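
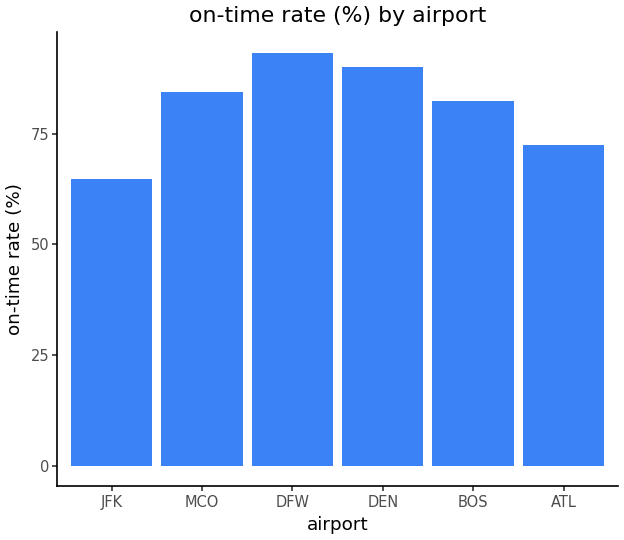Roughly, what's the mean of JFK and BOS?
(60 + 80) / 2 ≈ 70.

≈ 70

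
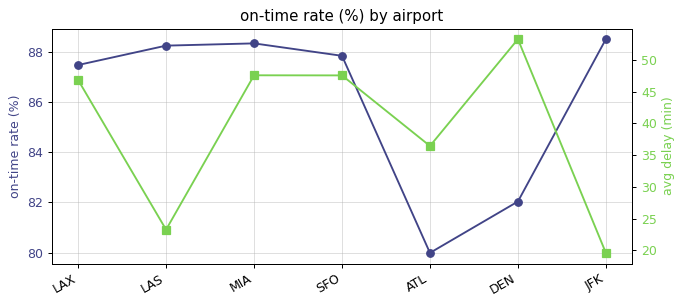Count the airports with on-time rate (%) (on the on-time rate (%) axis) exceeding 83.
5

Above 83: LAX, LAS, MIA, SFO, JFK.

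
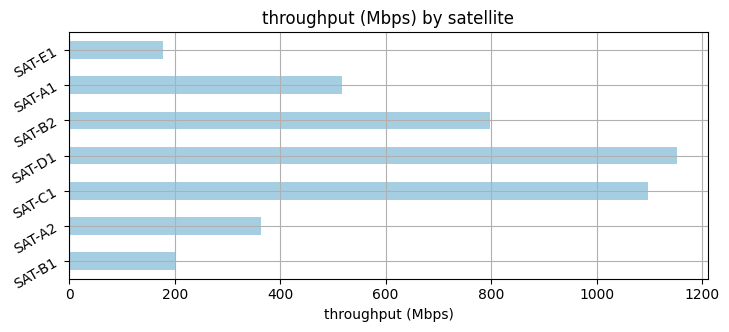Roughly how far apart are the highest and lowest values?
Max SAT-D1 ≈ 1200, min SAT-E1 ≈ 200; range ≈ 1000.

≈ 1000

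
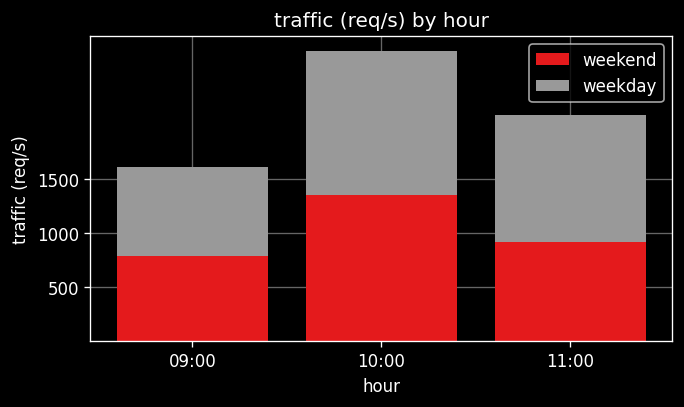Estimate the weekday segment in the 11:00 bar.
weekday top ≈ 2000, bottom ≈ 1000; segment ≈ 1000.

≈ 1000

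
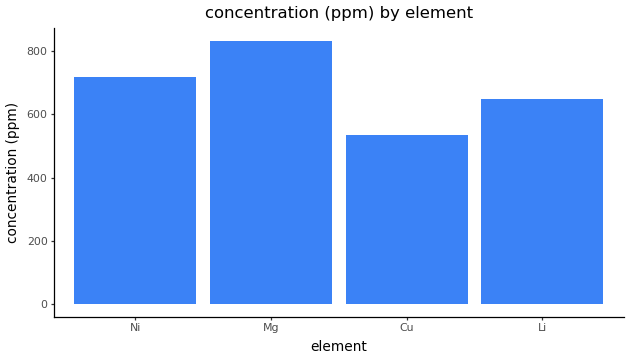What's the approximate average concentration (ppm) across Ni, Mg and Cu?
(700 + 800 + 500) / 3 ≈ 667.

≈ 667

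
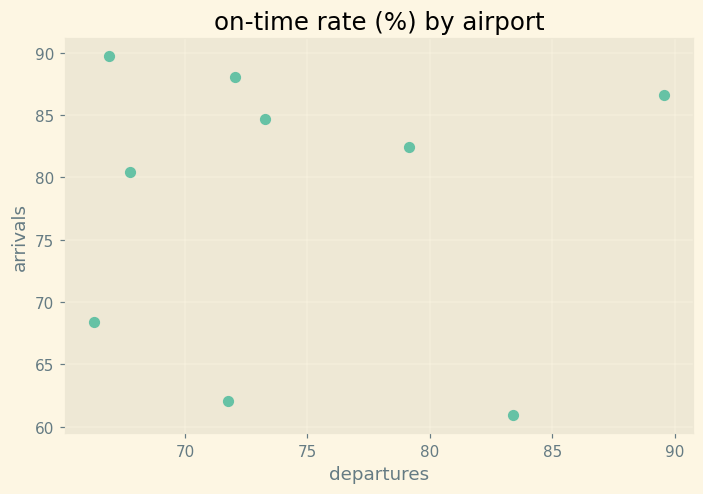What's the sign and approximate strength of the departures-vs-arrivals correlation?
Points are roughly uncorrelated; weak (|r| ≈ 0.0).

no clear correlation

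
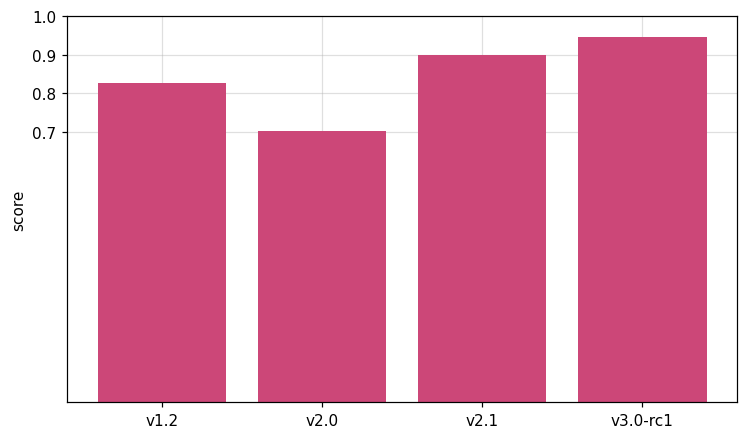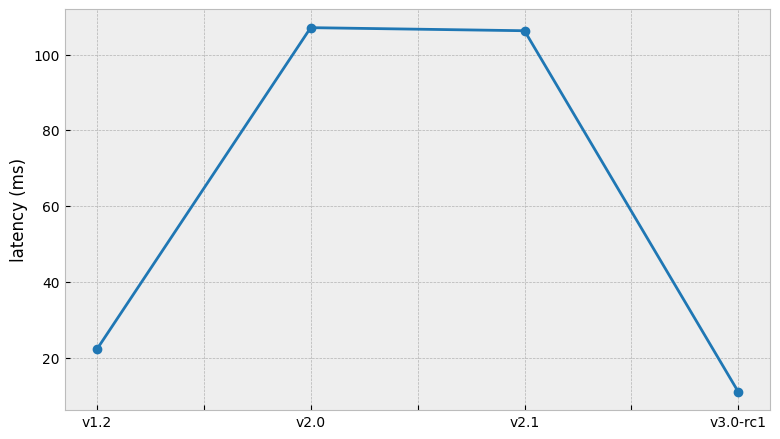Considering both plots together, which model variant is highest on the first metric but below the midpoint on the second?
Chart 2 median latency (ms) ≈ 60; below-median model variants: v1.2, v3.0-rc1. Among those, v3.0-rc1 has the highest score (≈ 0.9).

v3.0-rc1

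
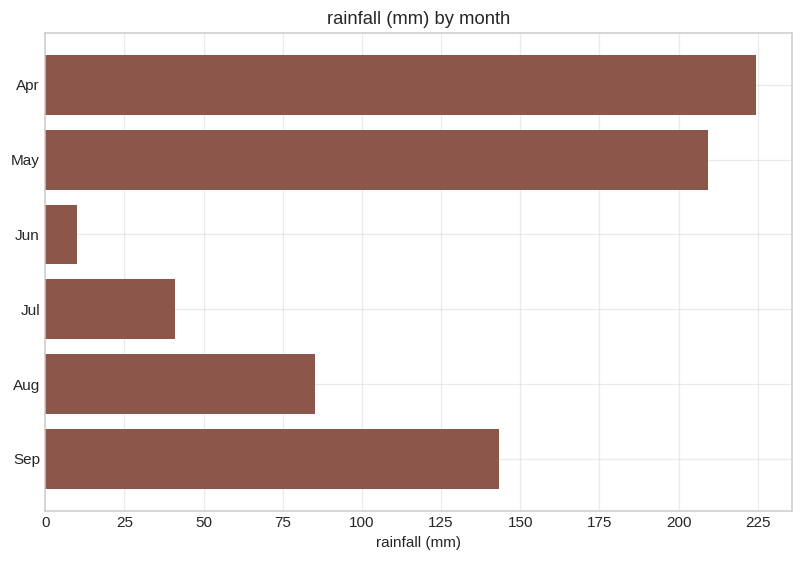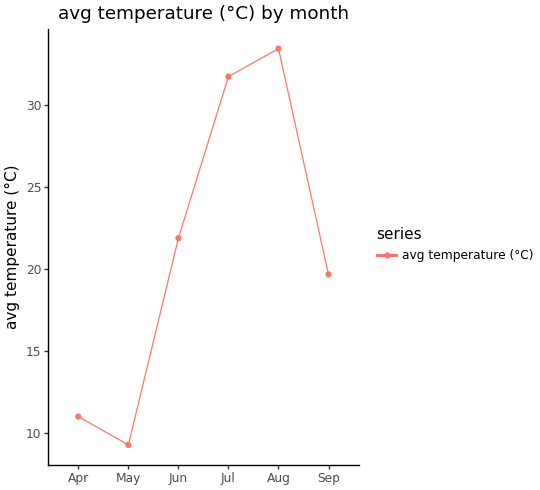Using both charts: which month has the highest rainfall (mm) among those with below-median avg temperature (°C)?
Apr

Chart 2 median avg temperature (°C) ≈ 20; below-median months: Apr, May, Sep. Among those, Apr has the highest rainfall (mm) (≈ 225).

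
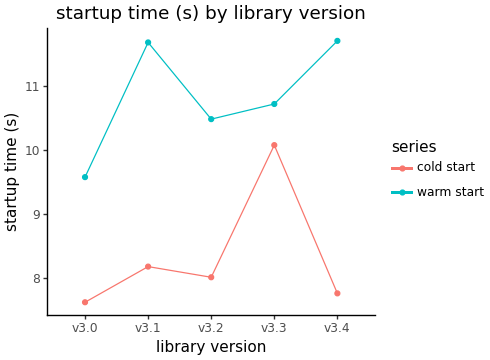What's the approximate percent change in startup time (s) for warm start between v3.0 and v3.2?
≈ +10.5%

v3.0 ≈ 9.5, v3.2 ≈ 10.5; (10.5 − 9.5) / 9.5 ≈ +10.5%.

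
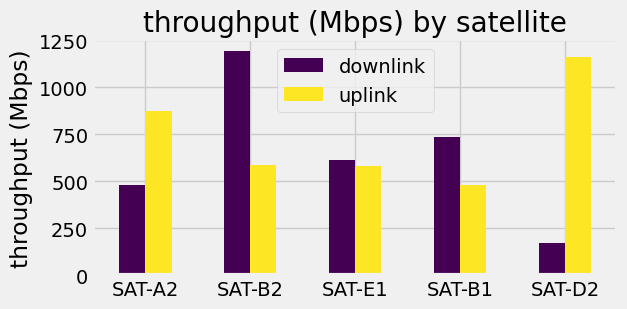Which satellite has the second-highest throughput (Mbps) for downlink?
Top 3 for downlink: SAT-B2 ≈ 1200, SAT-B1 ≈ 700, SAT-E1 ≈ 600.

SAT-B1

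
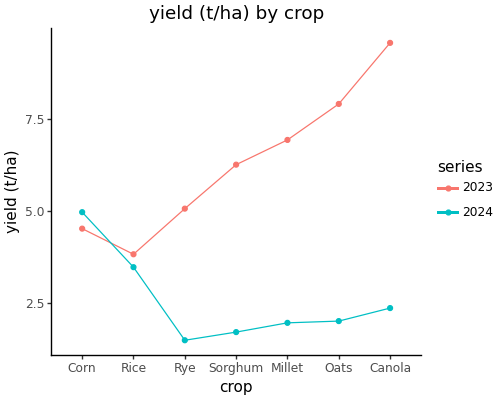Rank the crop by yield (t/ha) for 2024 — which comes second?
Rice

Top 3 for 2024: Corn ≈ 5, Rice ≈ 3, Canola ≈ 2.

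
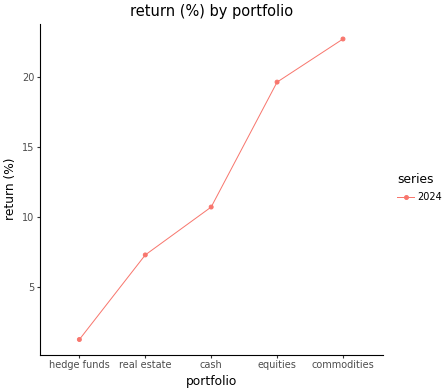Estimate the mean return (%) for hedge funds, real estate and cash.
≈ 7

(2 + 8 + 10) / 3 ≈ 7.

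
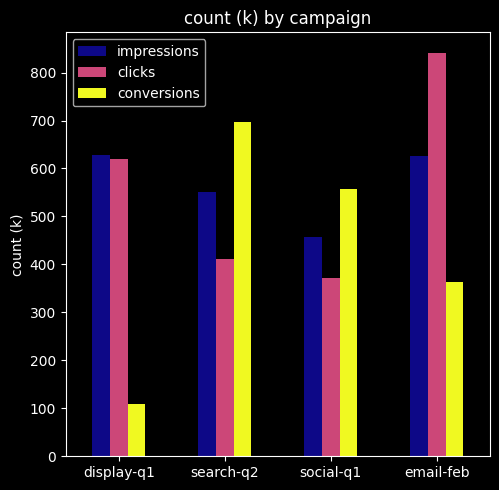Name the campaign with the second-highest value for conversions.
social-q1

Top 3 for conversions: search-q2 ≈ 700, social-q1 ≈ 600, email-feb ≈ 400.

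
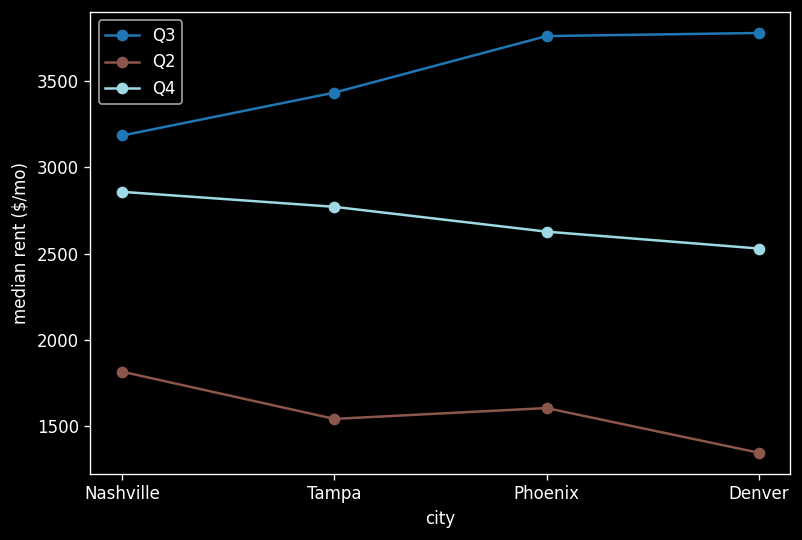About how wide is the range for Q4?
Max Nashville ≈ 3000, min Denver ≈ 2500; range ≈ 500.

≈ 500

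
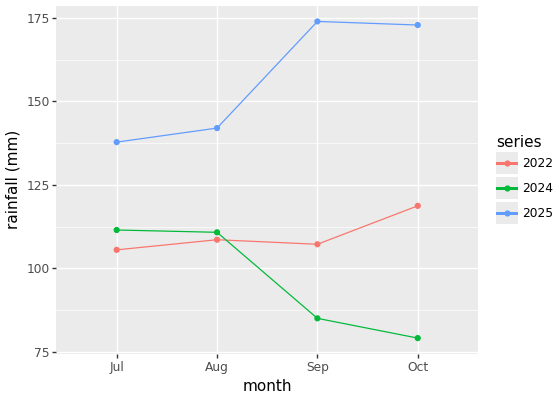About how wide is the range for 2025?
≈ 30

Max Sep ≈ 170, min Jul ≈ 140; range ≈ 30.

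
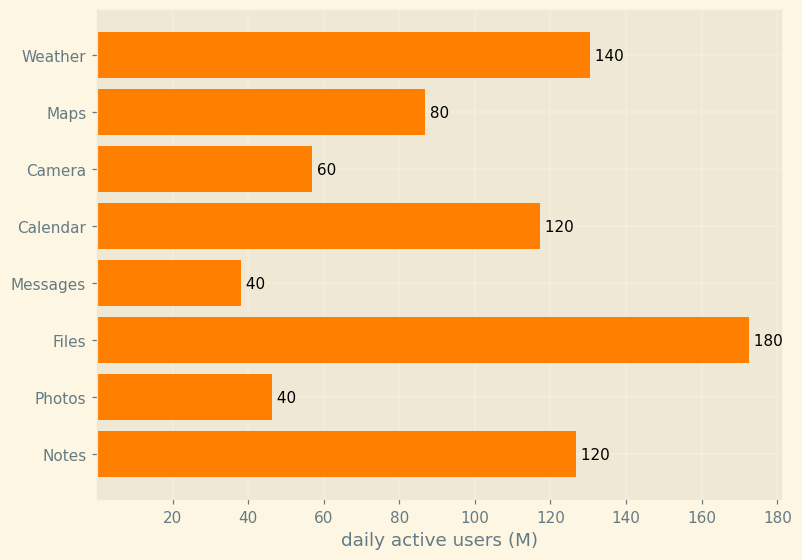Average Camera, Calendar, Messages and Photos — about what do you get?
(60 + 120 + 40 + 40) / 4 ≈ 65.

≈ 65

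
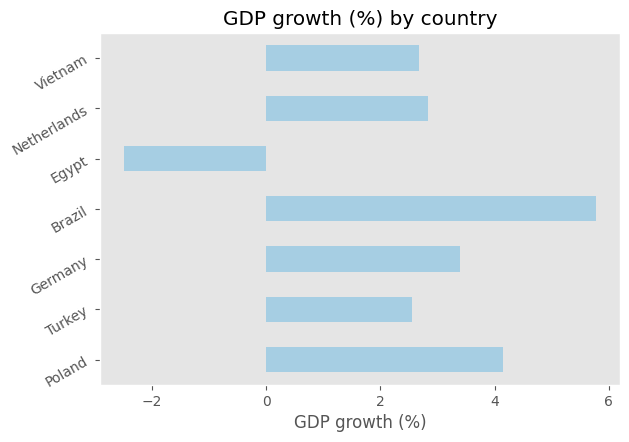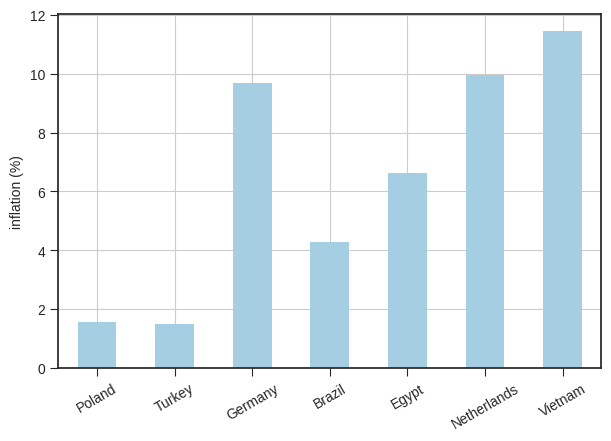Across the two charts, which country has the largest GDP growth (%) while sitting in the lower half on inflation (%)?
Brazil

Chart 2 median inflation (%) ≈ 6; below-median countries: Poland, Turkey, Brazil. Among those, Brazil has the highest GDP growth (%) (≈ 6).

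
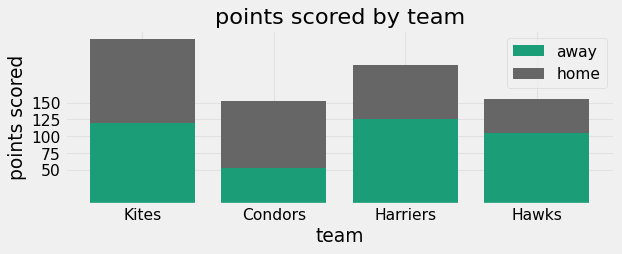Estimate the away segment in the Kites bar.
away top ≈ 125, bottom ≈ 0; segment ≈ 125.

≈ 125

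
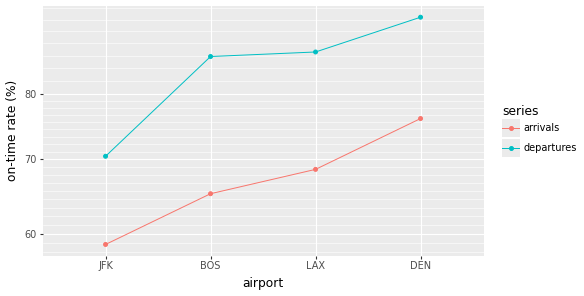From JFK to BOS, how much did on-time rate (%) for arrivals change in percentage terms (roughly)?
JFK ≈ 60, BOS ≈ 65; (65 − 60) / 60 ≈ +8.3%.

≈ +8.3%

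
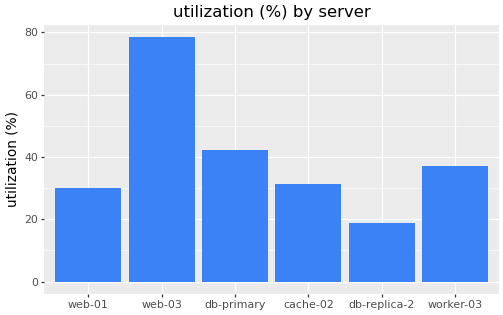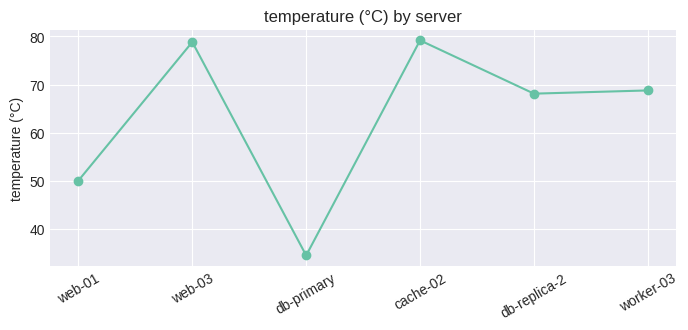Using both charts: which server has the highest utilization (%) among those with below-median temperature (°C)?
db-primary

Chart 2 median temperature (°C) ≈ 70; below-median servers: web-01, db-primary, db-replica-2. Among those, db-primary has the highest utilization (%) (≈ 40).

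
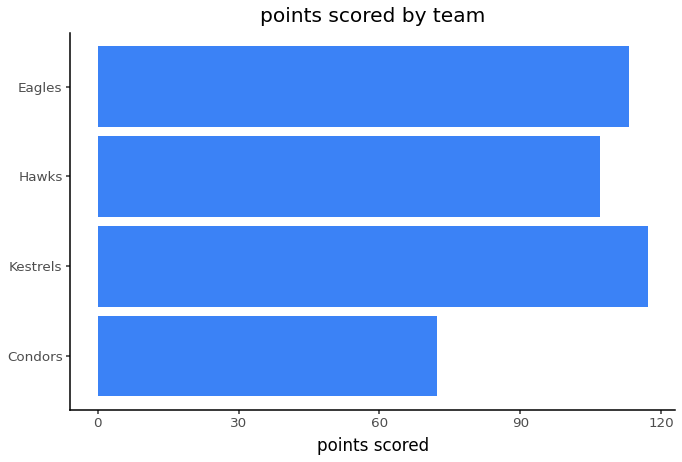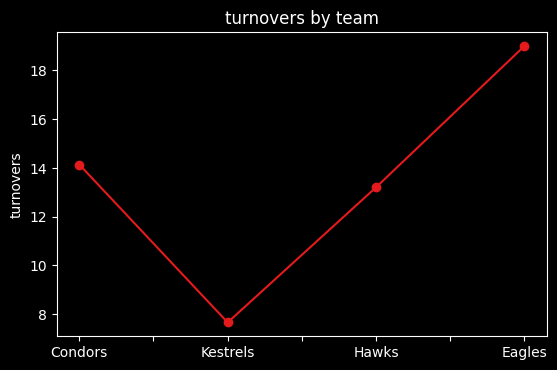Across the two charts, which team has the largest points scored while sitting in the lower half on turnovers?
Chart 2 median turnovers ≈ 14; below-median teams: Kestrels, Hawks. Among those, Kestrels has the highest points scored (≈ 120).

Kestrels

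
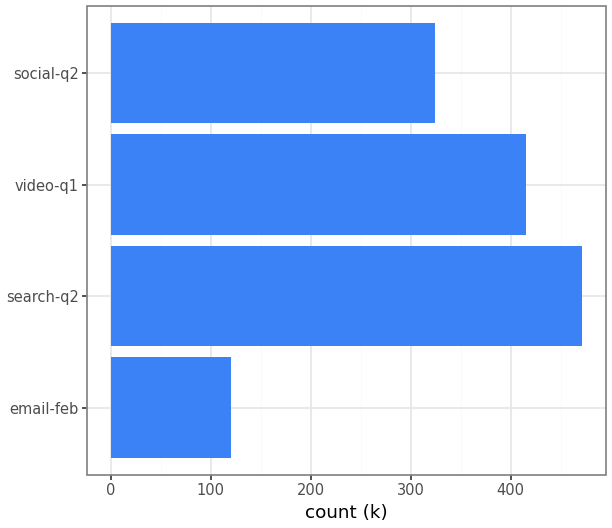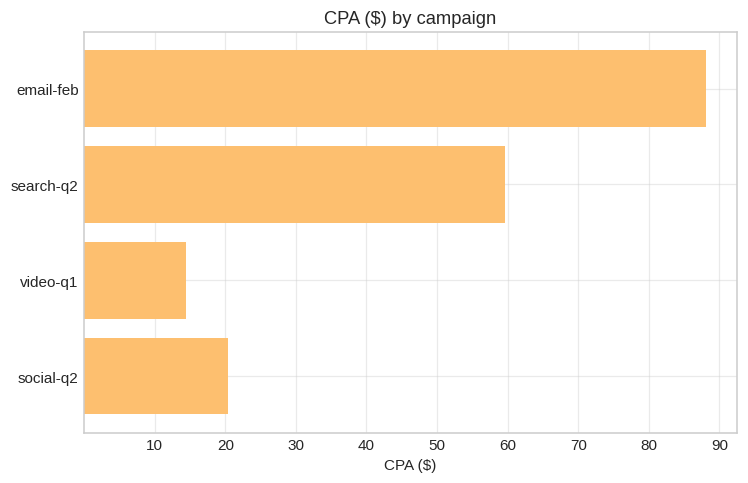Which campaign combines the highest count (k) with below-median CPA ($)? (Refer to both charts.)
video-q1

Chart 2 median CPA ($) ≈ 40; below-median campaigns: video-q1, social-q2. Among those, video-q1 has the highest count (k) (≈ 400).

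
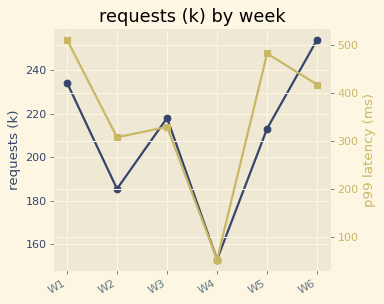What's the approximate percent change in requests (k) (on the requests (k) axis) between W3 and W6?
W3 ≈ 220, W6 ≈ 250; (250 − 220) / 220 ≈ +13.6%.

≈ +13.6%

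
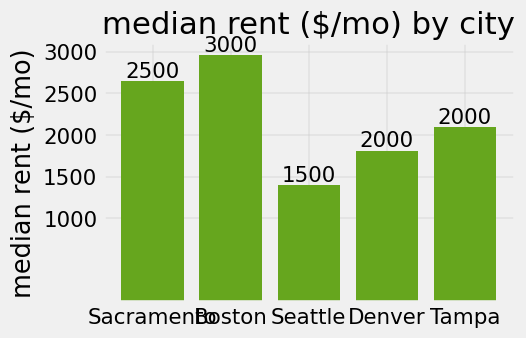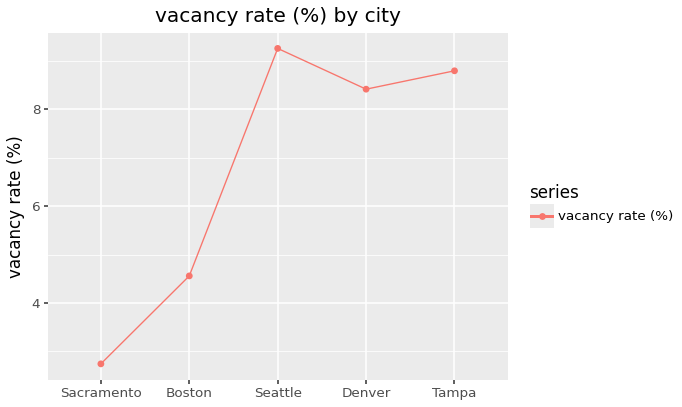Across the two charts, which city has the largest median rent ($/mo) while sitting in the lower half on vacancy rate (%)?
Chart 2 median vacancy rate (%) ≈ 8; below-median cities: Sacramento, Boston. Among those, Boston has the highest median rent ($/mo) (≈ 3000).

Boston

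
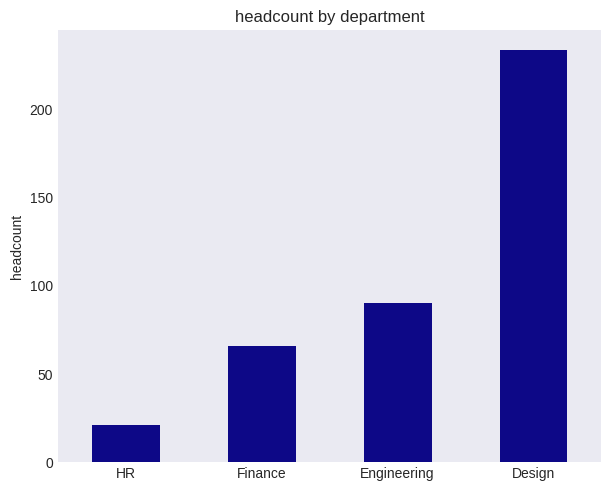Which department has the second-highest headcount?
Engineering

Top 3: Design ≈ 240, Engineering ≈ 80, Finance ≈ 60.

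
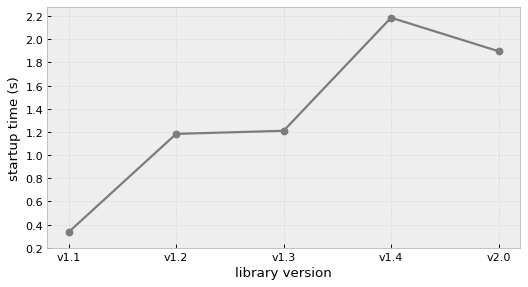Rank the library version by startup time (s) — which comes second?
Top 3: v1.4 ≈ 2.2, v2.0 ≈ 1.8, v1.3 ≈ 1.2.

v2.0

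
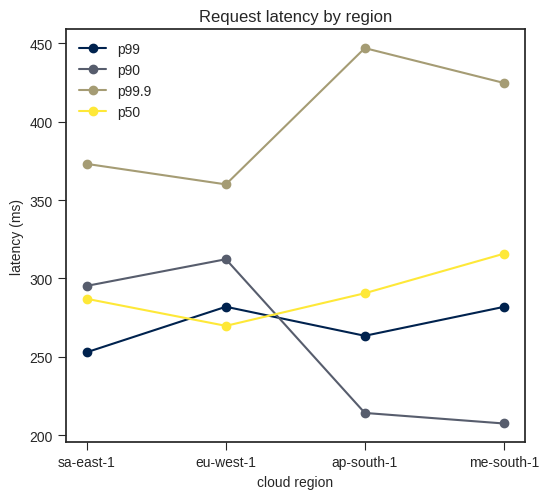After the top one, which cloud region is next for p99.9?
Top 3 for p99.9: ap-south-1 ≈ 440, me-south-1 ≈ 420, sa-east-1 ≈ 380.

me-south-1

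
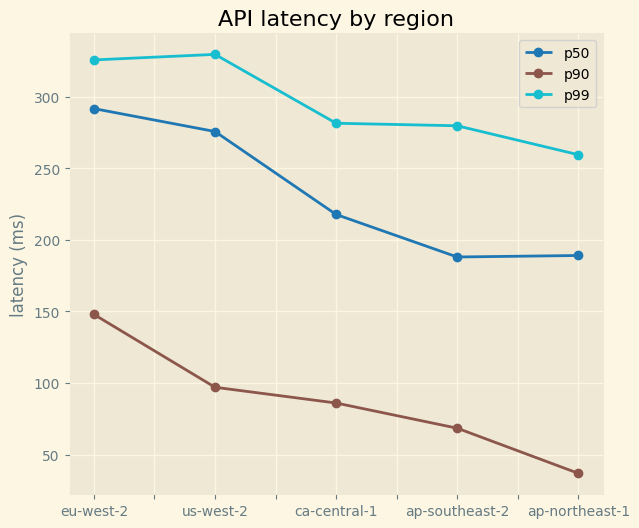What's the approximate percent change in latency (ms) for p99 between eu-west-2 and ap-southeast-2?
≈ -15.4%

eu-west-2 ≈ 325, ap-southeast-2 ≈ 275; (275 − 325) / 325 ≈ -15.4%.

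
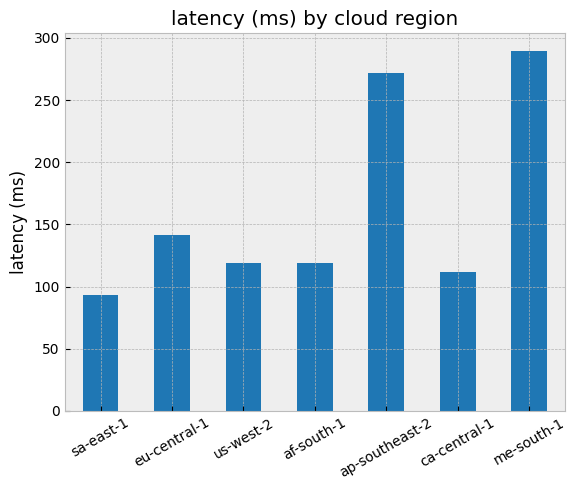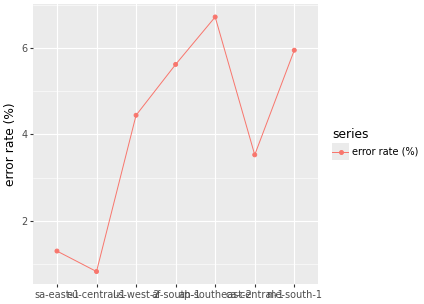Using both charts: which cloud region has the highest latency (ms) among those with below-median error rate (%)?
eu-central-1

Chart 2 median error rate (%) ≈ 4; below-median cloud regions: sa-east-1, eu-central-1, ca-central-1. Among those, eu-central-1 has the highest latency (ms) (≈ 150).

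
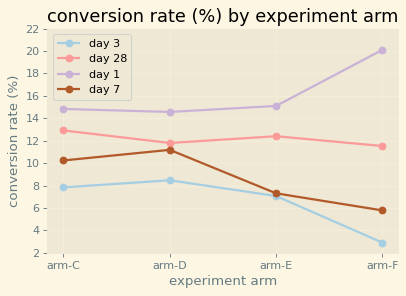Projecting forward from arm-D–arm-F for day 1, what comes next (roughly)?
≈ 23

Last three: 14, 16, 20 → slope ≈ 3/step → next ≈ 23.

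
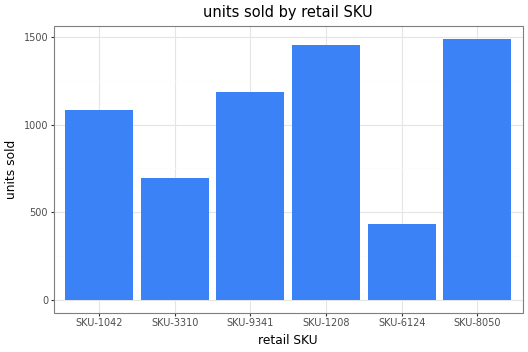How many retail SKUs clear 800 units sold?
Above 800: SKU-1042, SKU-9341, SKU-1208, SKU-8050.

4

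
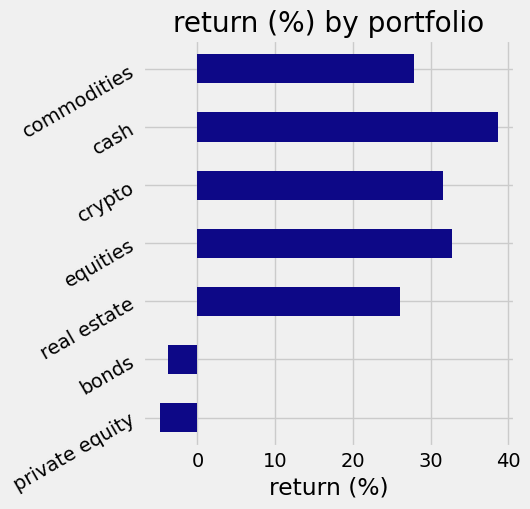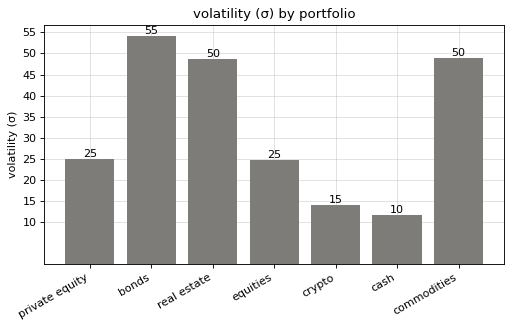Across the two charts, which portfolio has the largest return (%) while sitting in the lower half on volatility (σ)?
cash

Chart 2 median volatility (σ) ≈ 25; below-median portfolios: equities, crypto, cash. Among those, cash has the highest return (%) (≈ 40).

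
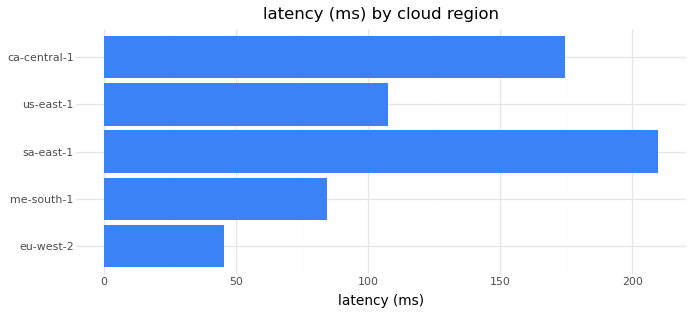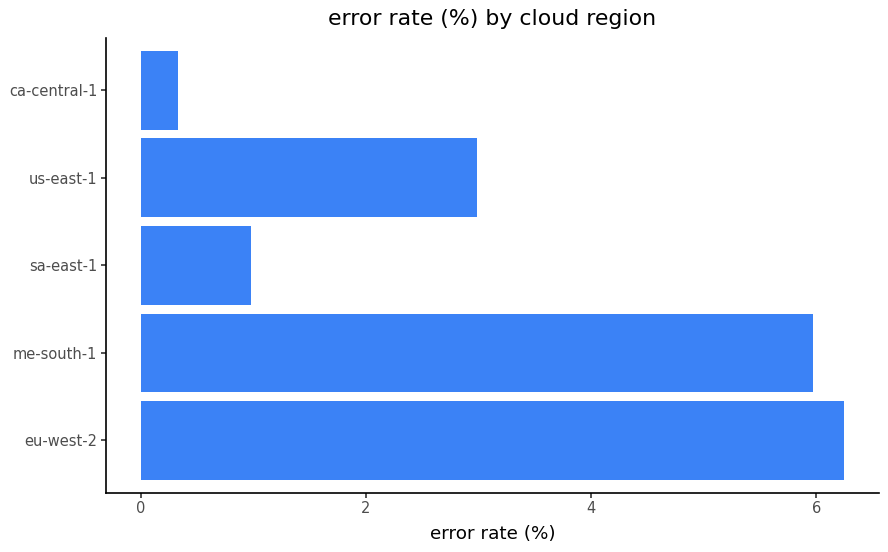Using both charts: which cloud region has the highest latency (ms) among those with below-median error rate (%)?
sa-east-1

Chart 2 median error rate (%) ≈ 3; below-median cloud regions: sa-east-1, ca-central-1. Among those, sa-east-1 has the highest latency (ms) (≈ 200).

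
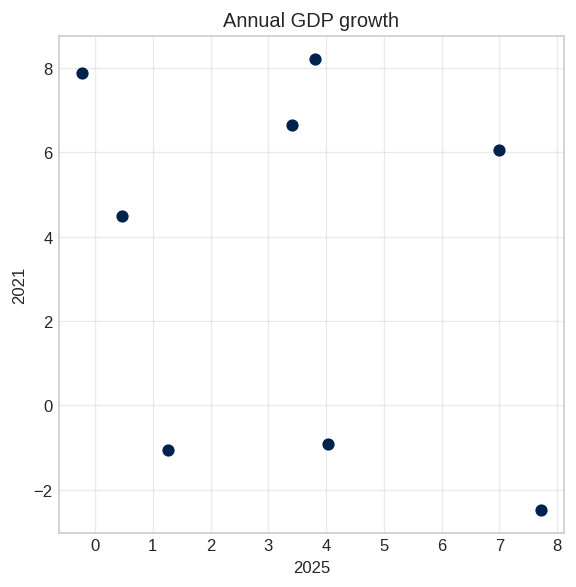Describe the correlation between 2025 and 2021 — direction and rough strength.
negative, weak

Points are negatively correlated; weak (|r| ≈ 0.3).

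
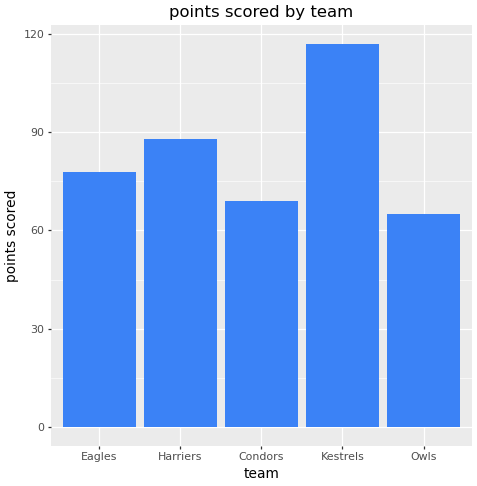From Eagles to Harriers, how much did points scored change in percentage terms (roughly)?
Eagles ≈ 80, Harriers ≈ 90; (90 − 80) / 80 ≈ +12.5%.

≈ +12.5%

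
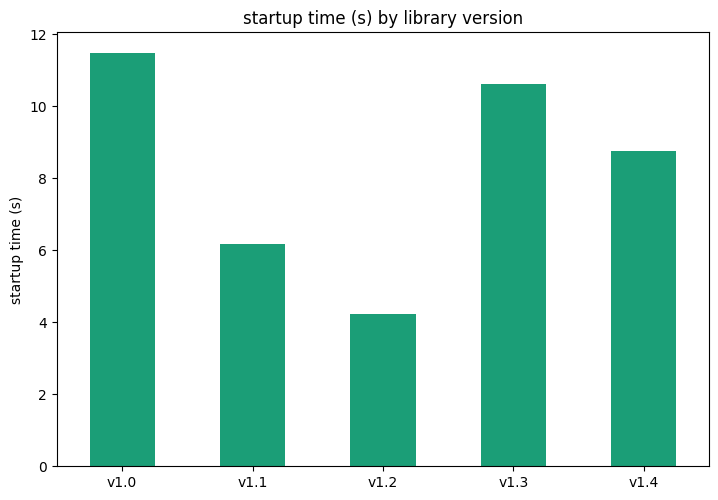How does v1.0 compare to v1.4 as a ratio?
≈ 1.22×

v1.0 ≈ 11, v1.4 ≈ 9; 11/9 ≈ 1.22.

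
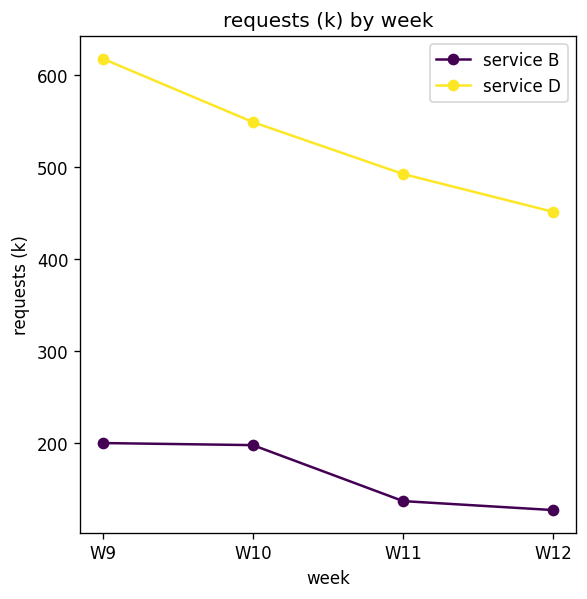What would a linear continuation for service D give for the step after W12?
Last three: 550, 500, 450 → slope ≈ -50/step → next ≈ 400.

≈ 400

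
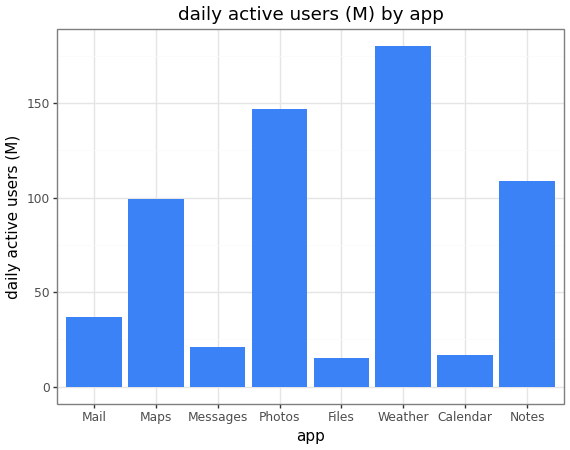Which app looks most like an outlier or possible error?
Weather

Weather ≈ 180; the rest sit between ≈ 20 and ≈ 140.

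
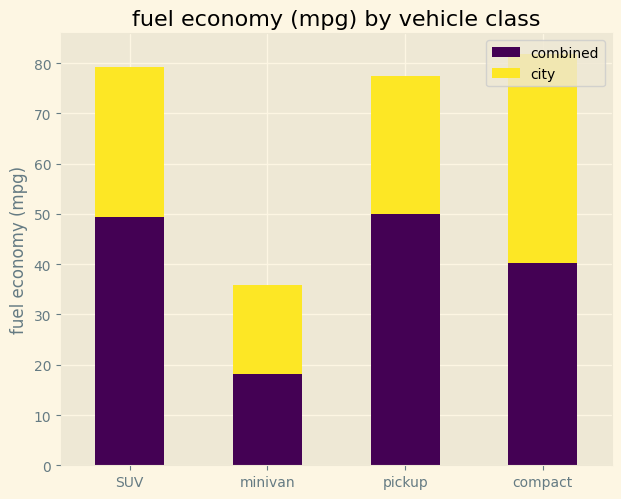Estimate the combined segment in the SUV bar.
≈ 50

combined top ≈ 50, bottom ≈ 0; segment ≈ 50.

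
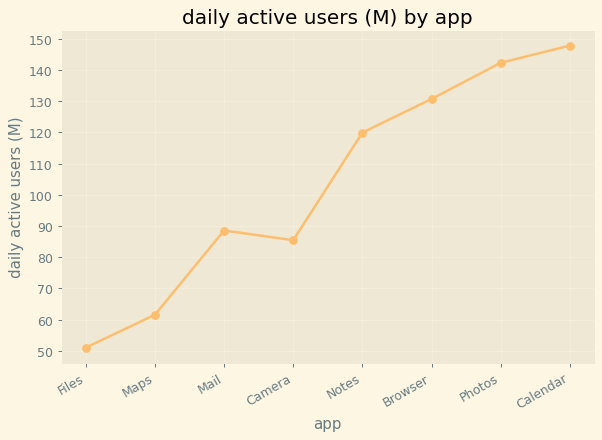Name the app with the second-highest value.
Photos

Top 3: Calendar ≈ 150, Photos ≈ 140, Browser ≈ 130.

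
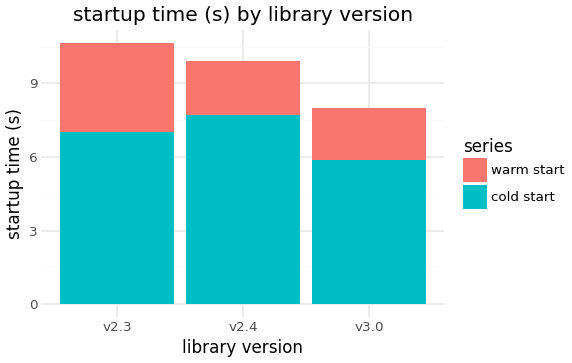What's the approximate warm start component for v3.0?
warm start top ≈ 8, bottom ≈ 6; segment ≈ 2.

≈ 2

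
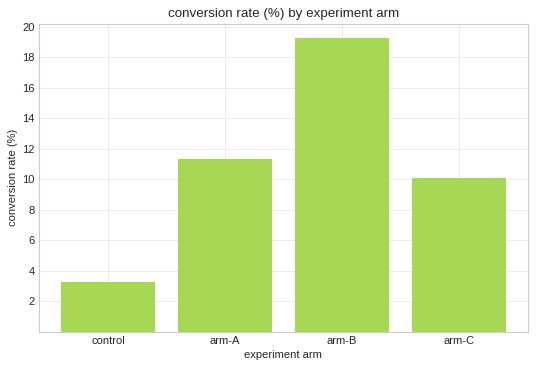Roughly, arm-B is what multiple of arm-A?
≈ 1.67×

arm-B ≈ 20, arm-A ≈ 12; 20/12 ≈ 1.67.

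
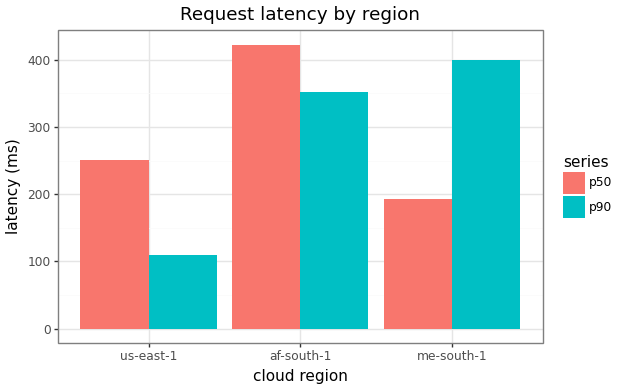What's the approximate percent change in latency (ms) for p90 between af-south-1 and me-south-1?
af-south-1 ≈ 350, me-south-1 ≈ 400; (400 − 350) / 350 ≈ +14.3%.

≈ +14.3%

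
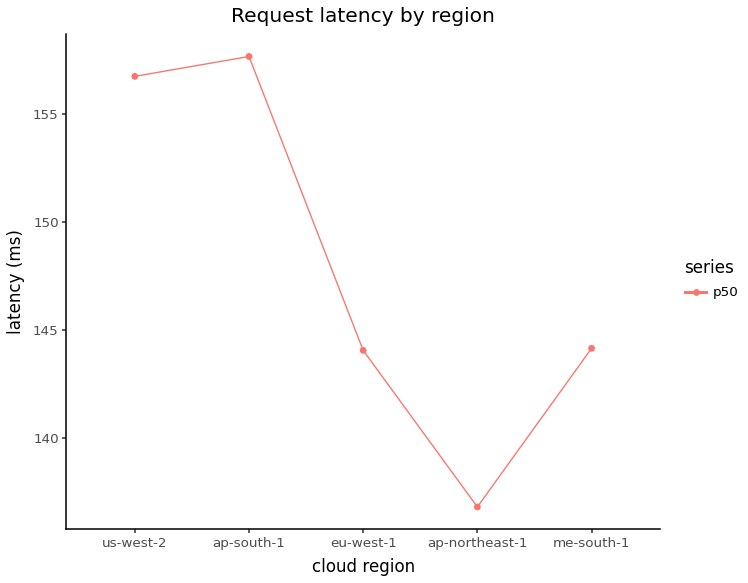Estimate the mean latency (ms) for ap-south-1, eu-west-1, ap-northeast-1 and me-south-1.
≈ 146

(158 + 144 + 136 + 144) / 4 ≈ 146.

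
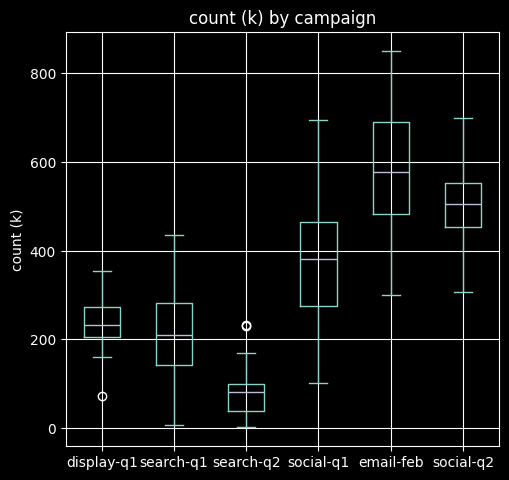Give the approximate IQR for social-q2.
≈ 100

Q3 ≈ 550, Q1 ≈ 450; IQR ≈ 100.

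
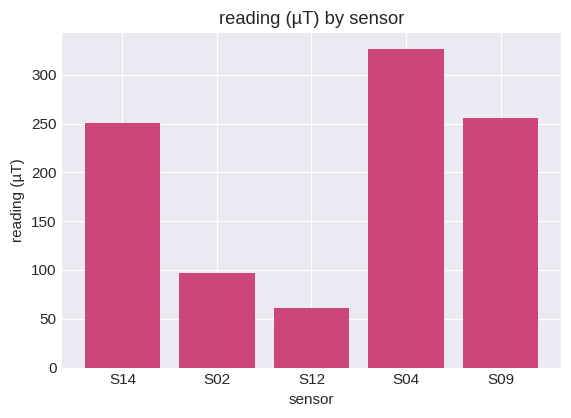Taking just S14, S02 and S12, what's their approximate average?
(250 + 100 + 50) / 3 ≈ 133.

≈ 133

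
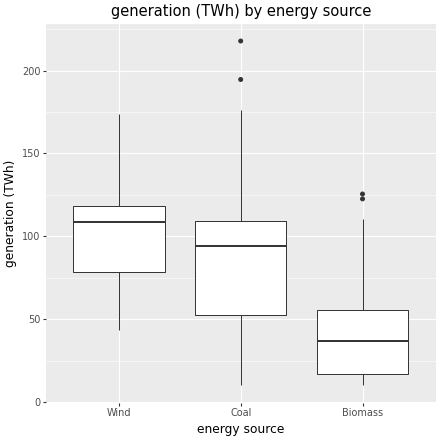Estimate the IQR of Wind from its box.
Q3 ≈ 120, Q1 ≈ 80; IQR ≈ 40.

≈ 40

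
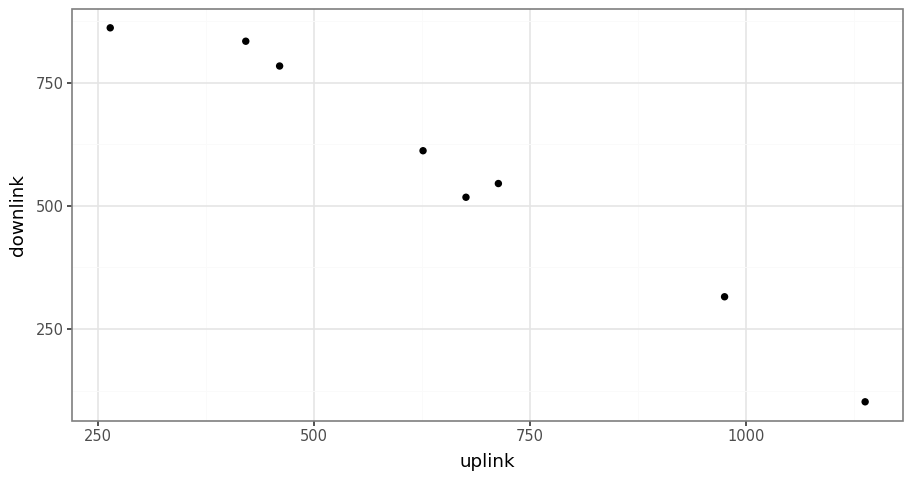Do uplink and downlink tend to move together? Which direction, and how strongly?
Points are negatively correlated; strong (|r| ≈ 1.0).

negative, strong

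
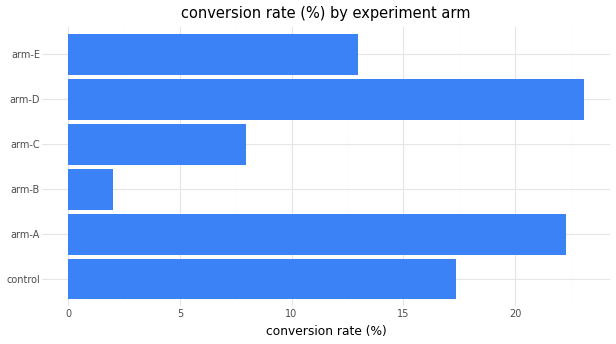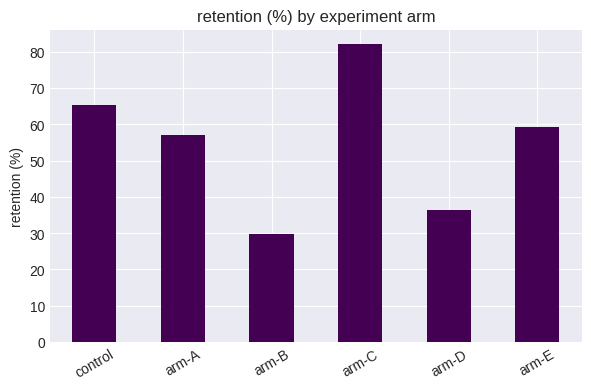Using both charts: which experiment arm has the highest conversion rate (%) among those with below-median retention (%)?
arm-D

Chart 2 median retention (%) ≈ 60; below-median experiment arms: arm-A, arm-B, arm-D. Among those, arm-D has the highest conversion rate (%) (≈ 25).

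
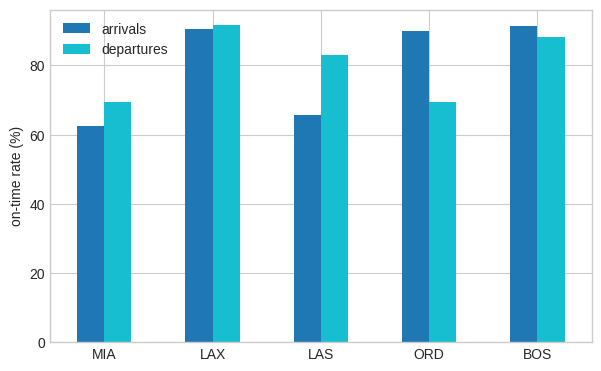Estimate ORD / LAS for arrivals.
ORD ≈ 90, LAS ≈ 70; 90/70 ≈ 1.29.

≈ 1.29×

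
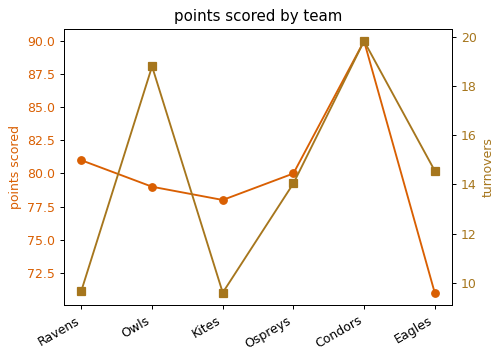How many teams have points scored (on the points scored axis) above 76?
Above 76: Ravens, Owls, Kites, Ospreys, Condors.

5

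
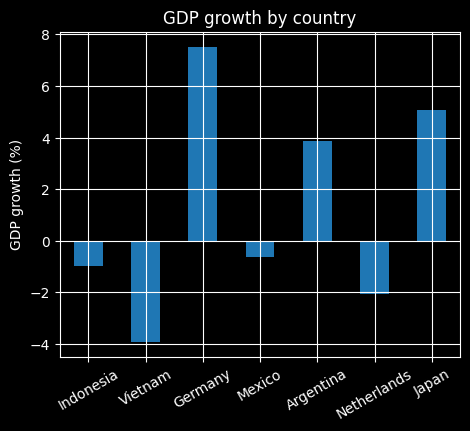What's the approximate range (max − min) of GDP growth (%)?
Max Germany ≈ 8, min Vietnam ≈ -4; range ≈ 12.

≈ 12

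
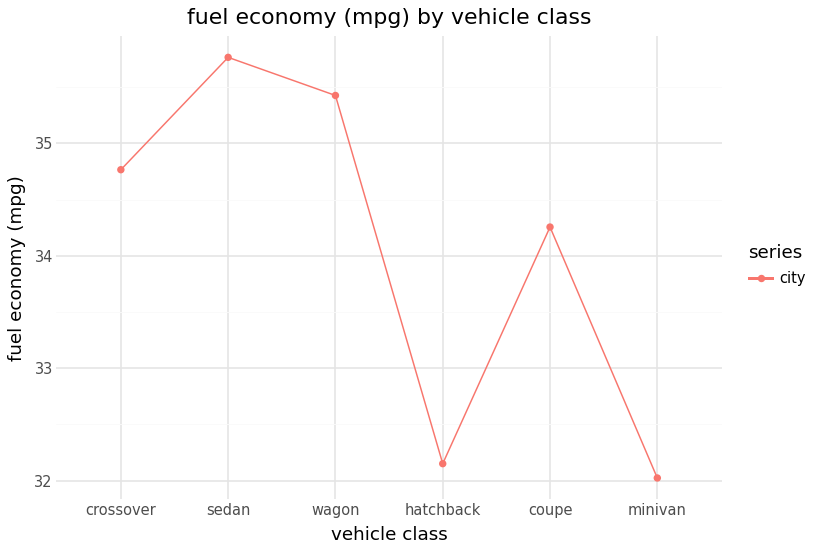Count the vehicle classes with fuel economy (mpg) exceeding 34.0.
4

Above 34.0: crossover, sedan, wagon, coupe.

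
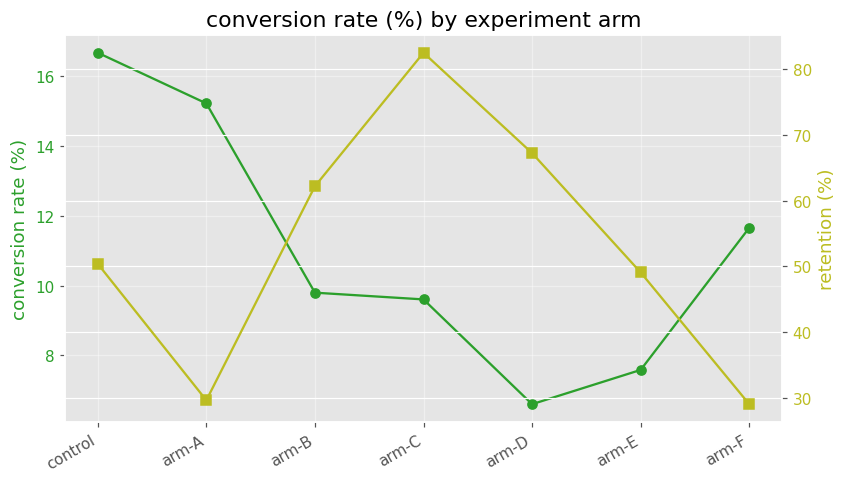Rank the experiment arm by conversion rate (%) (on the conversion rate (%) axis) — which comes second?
Top 3 (on the conversion rate (%) axis): control ≈ 17, arm-A ≈ 15, arm-F ≈ 12.

arm-A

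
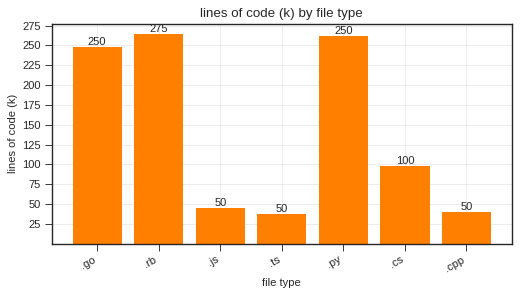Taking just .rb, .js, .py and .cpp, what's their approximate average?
≈ 156

(275 + 50 + 250 + 50) / 4 ≈ 156.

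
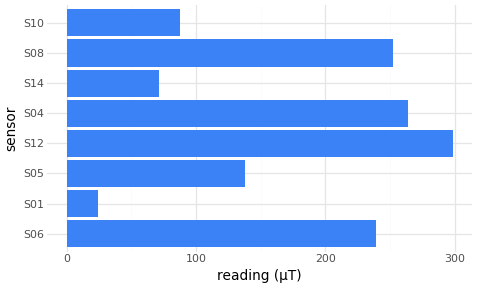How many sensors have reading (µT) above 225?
4

Above 225: S06, S12, S04, S08.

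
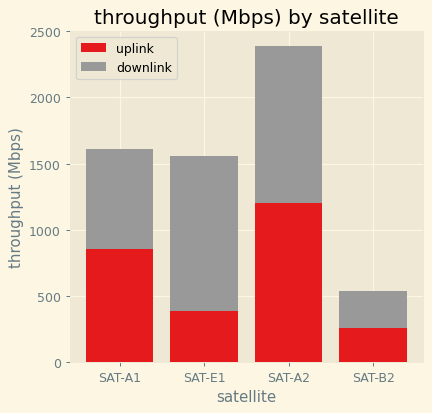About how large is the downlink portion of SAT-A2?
downlink top ≈ 2400, bottom ≈ 1200; segment ≈ 1200.

≈ 1200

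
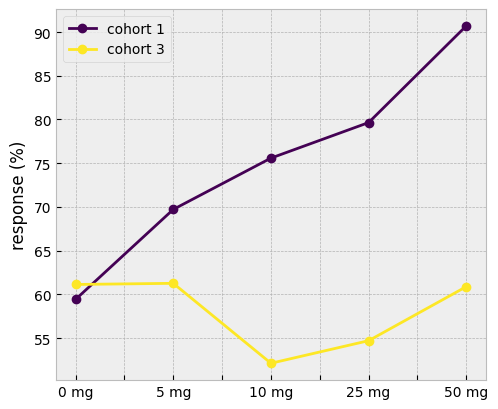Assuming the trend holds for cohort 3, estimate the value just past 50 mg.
≈ 65

Last three: 50, 55, 60 → slope ≈ 5/step → next ≈ 65.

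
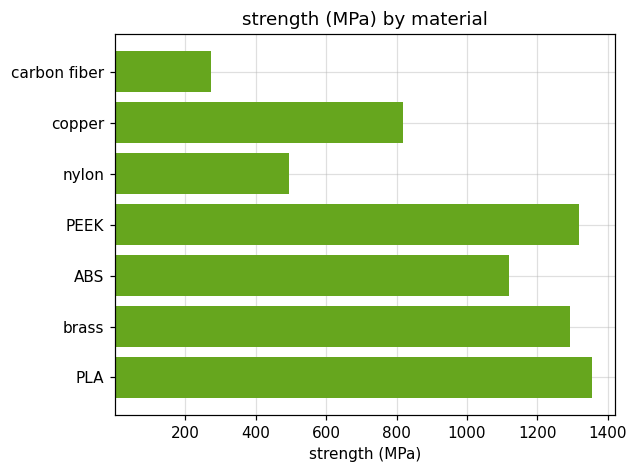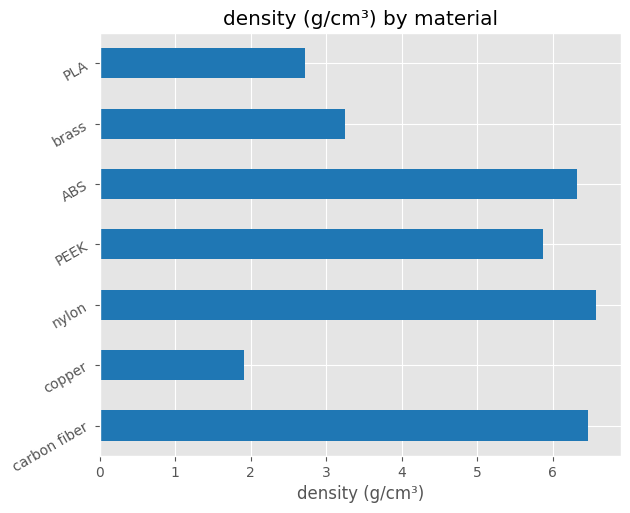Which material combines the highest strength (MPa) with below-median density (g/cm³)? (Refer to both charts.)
PLA

Chart 2 median density (g/cm³) ≈ 6; below-median materials: copper, brass, PLA. Among those, PLA has the highest strength (MPa) (≈ 1400).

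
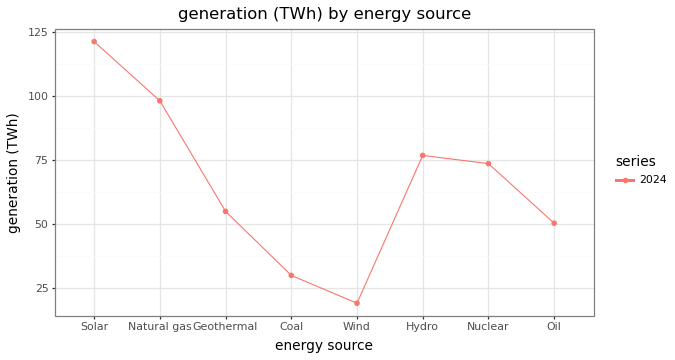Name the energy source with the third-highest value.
Top 4: Solar ≈ 120, Natural gas ≈ 100, Hydro ≈ 80, Nuclear ≈ 70.

Hydro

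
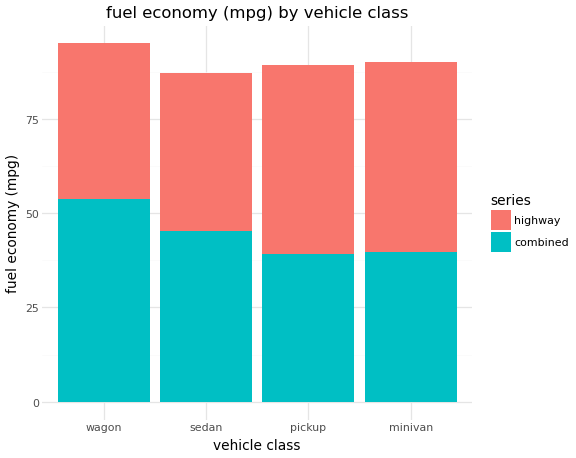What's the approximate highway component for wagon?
≈ 40

highway top ≈ 90, bottom ≈ 50; segment ≈ 40.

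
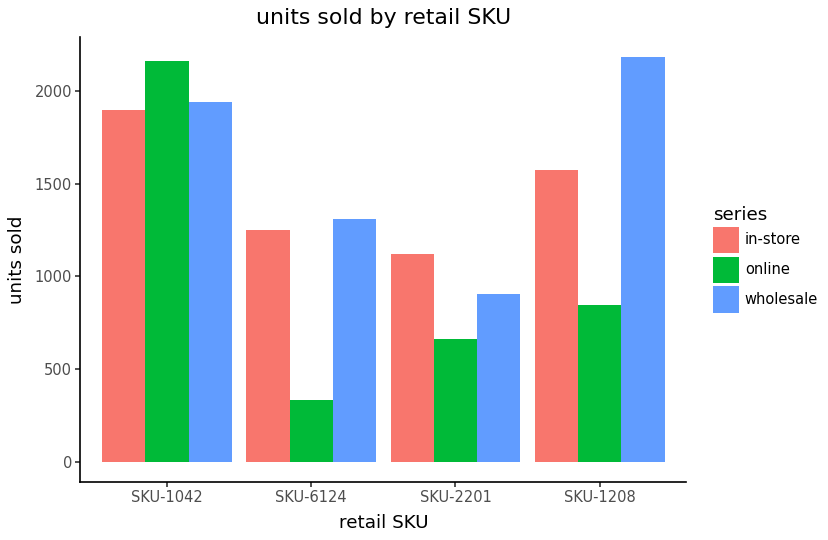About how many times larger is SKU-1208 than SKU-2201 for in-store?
SKU-1208 ≈ 1600, SKU-2201 ≈ 1200; 1600/1200 ≈ 1.33.

≈ 1.33×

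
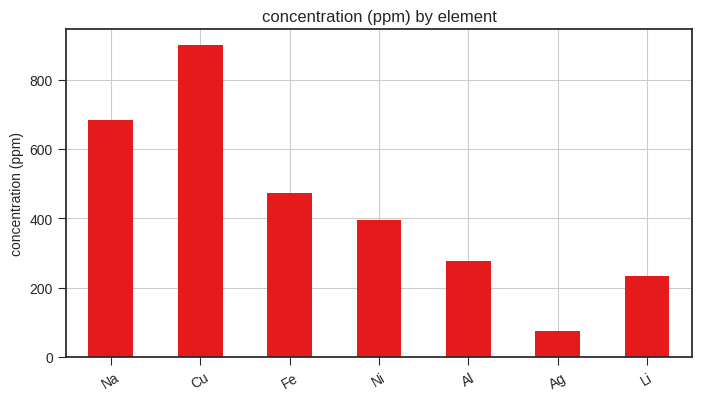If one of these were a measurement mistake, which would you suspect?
Cu ≈ 900; the rest sit between ≈ 100 and ≈ 700.

Cu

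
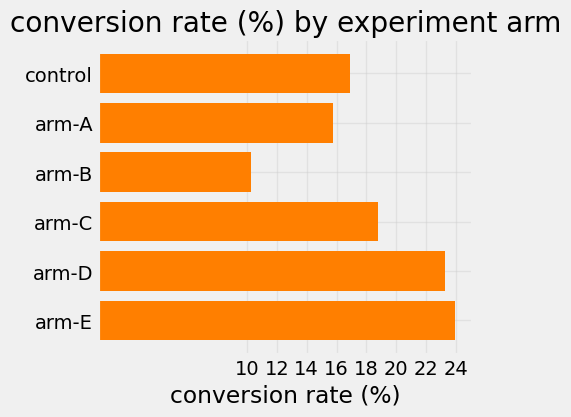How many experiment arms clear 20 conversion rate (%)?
Above 20: arm-D, arm-E.

2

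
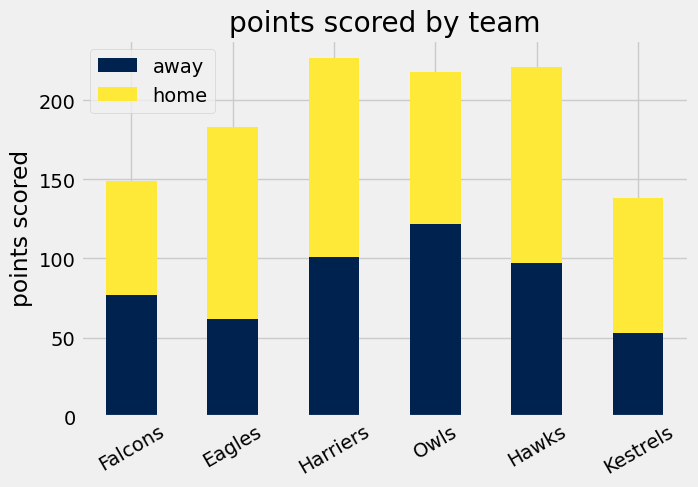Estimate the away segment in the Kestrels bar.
≈ 60

away top ≈ 60, bottom ≈ 0; segment ≈ 60.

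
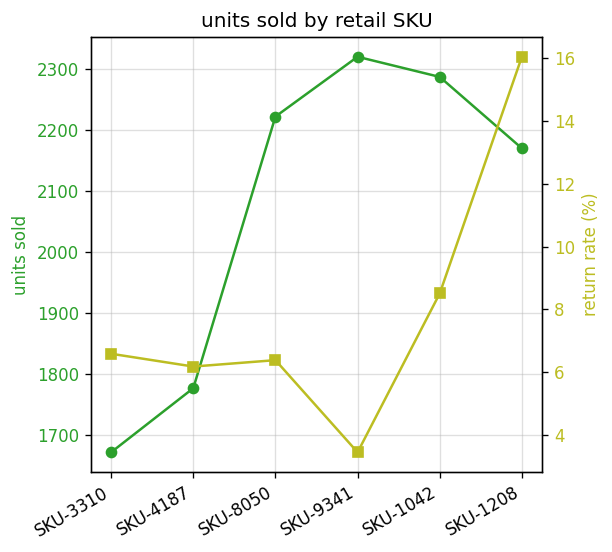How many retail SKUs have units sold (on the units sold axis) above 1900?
Above 1900: SKU-8050, SKU-9341, SKU-1042, SKU-1208.

4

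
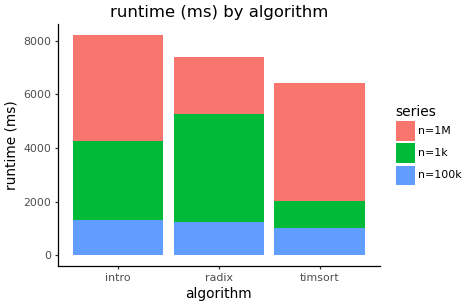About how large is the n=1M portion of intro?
n=1M top ≈ 8000, bottom ≈ 4000; segment ≈ 4000.

≈ 4000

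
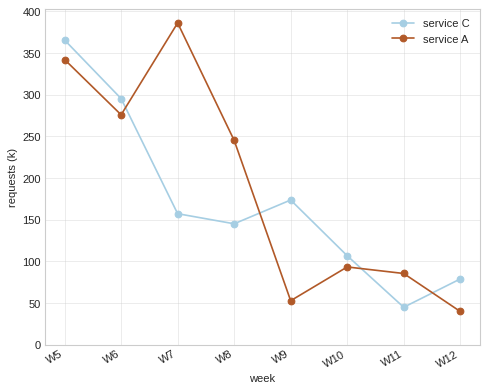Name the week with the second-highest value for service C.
W6

Top 3 for service C: W5 ≈ 350, W6 ≈ 300, W9 ≈ 150.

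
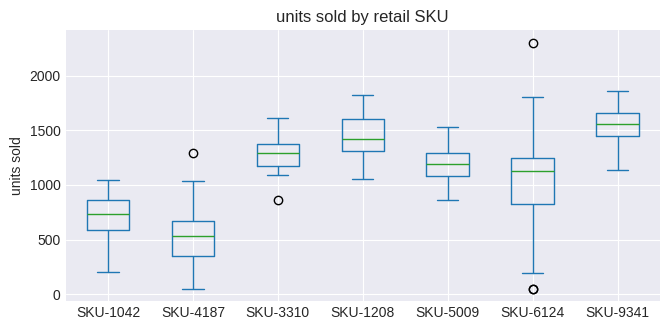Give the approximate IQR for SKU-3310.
≈ 200

Q3 ≈ 1400, Q1 ≈ 1200; IQR ≈ 200.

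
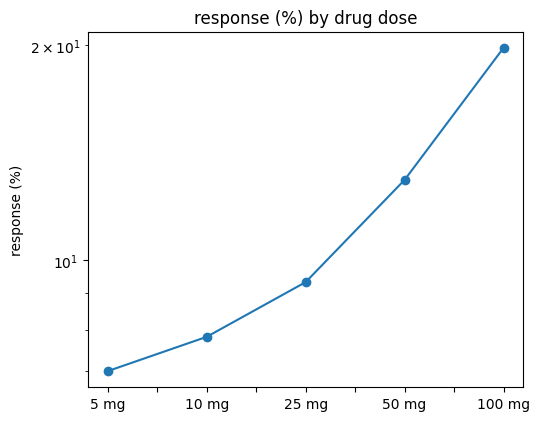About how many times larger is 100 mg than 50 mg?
100 mg ≈ 20, 50 mg ≈ 12; 20/12 ≈ 1.67.

≈ 1.67×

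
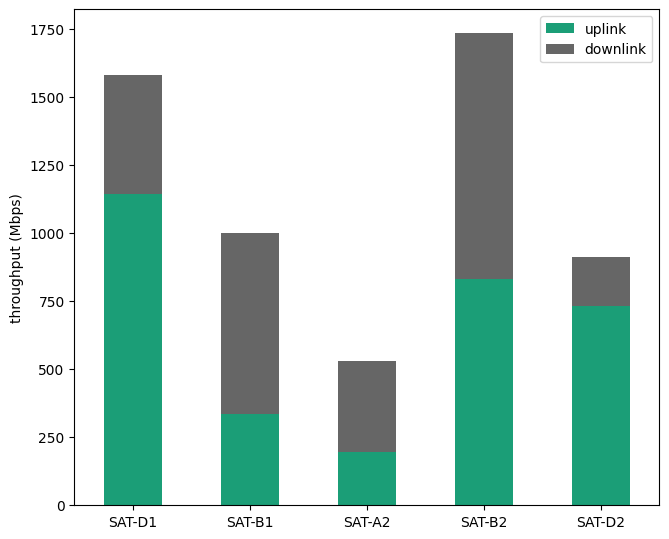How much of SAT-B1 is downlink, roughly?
≈ 600

downlink top ≈ 1000, bottom ≈ 400; segment ≈ 600.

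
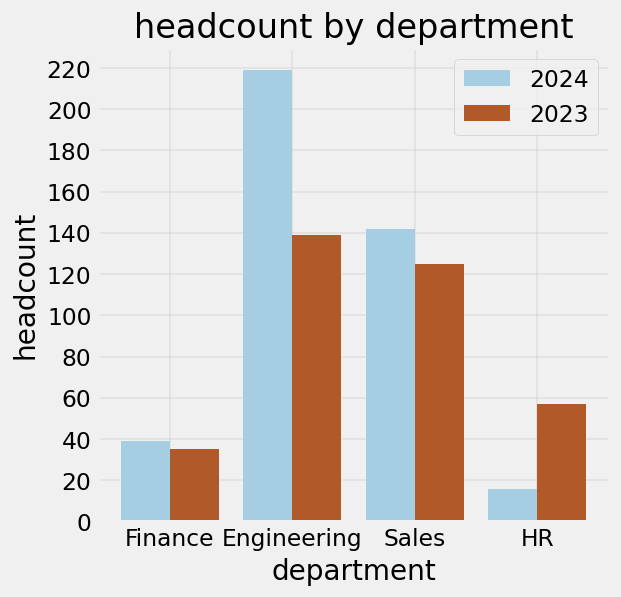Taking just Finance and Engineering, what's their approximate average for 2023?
(40 + 140) / 2 ≈ 90.

≈ 90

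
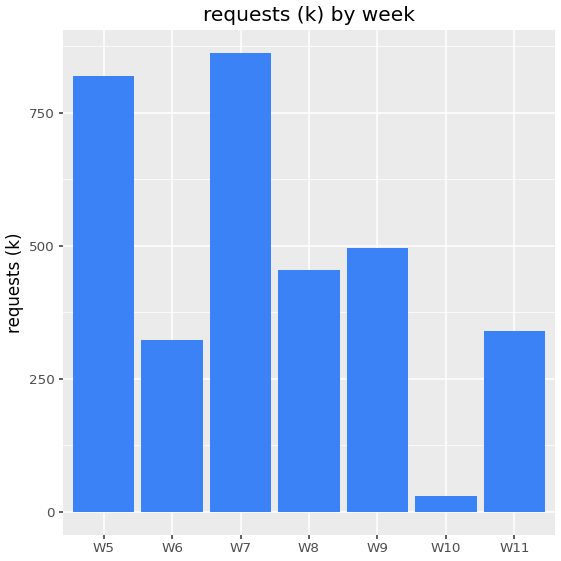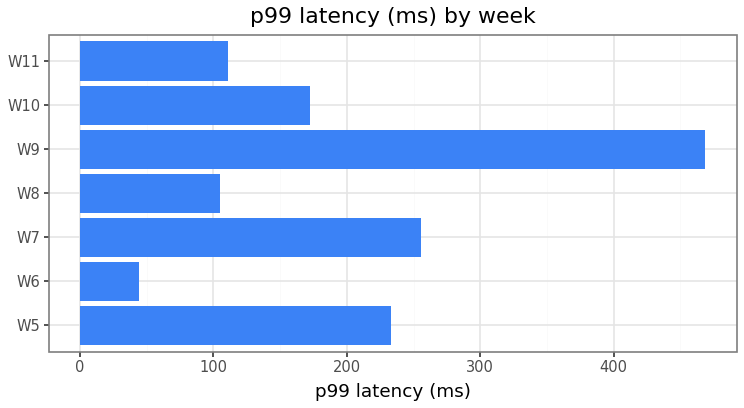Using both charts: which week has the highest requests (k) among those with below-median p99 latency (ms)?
W8

Chart 2 median p99 latency (ms) ≈ 150; below-median weeks: W6, W8, W11. Among those, W8 has the highest requests (k) (≈ 500).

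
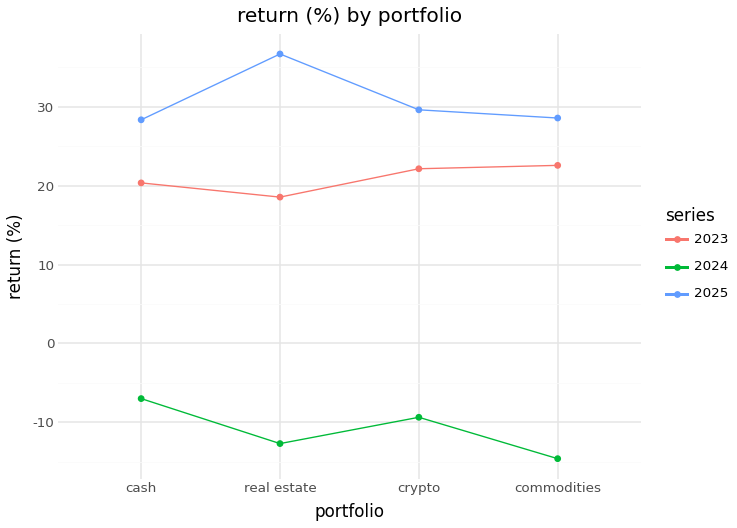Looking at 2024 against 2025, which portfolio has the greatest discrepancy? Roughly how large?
real estate, ≈ 50 %

real estate: 2024 ≈ -15, 2025 ≈ 35 → gap ≈ 50. Next-largest (commodities) is only ≈ 45.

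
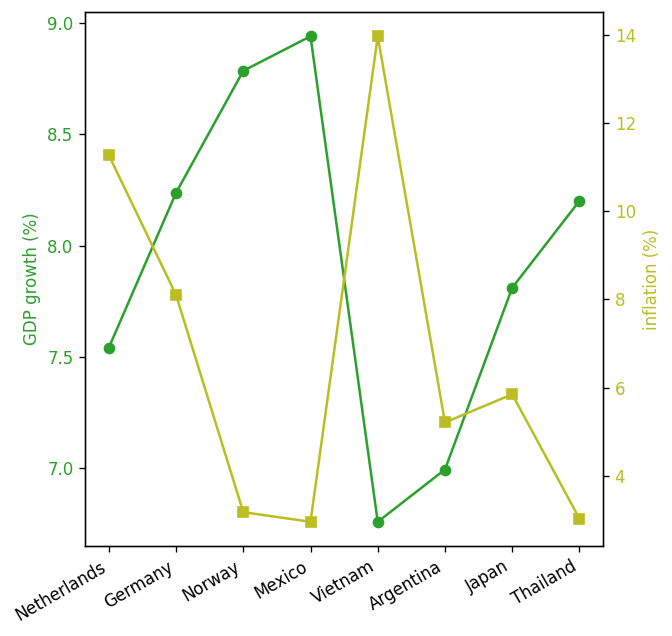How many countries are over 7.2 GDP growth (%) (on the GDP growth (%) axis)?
Above 7.2: Netherlands, Germany, Norway, Mexico, Japan, Thailand.

6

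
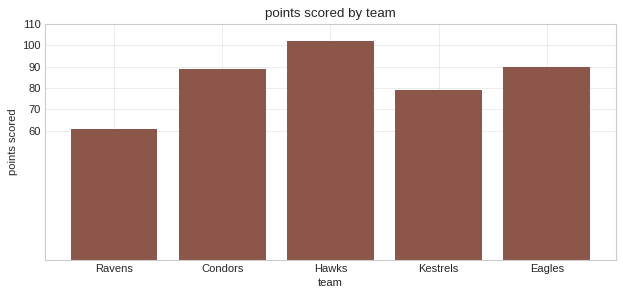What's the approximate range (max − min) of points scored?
Max Hawks ≈ 100, min Ravens ≈ 60; range ≈ 40.

≈ 40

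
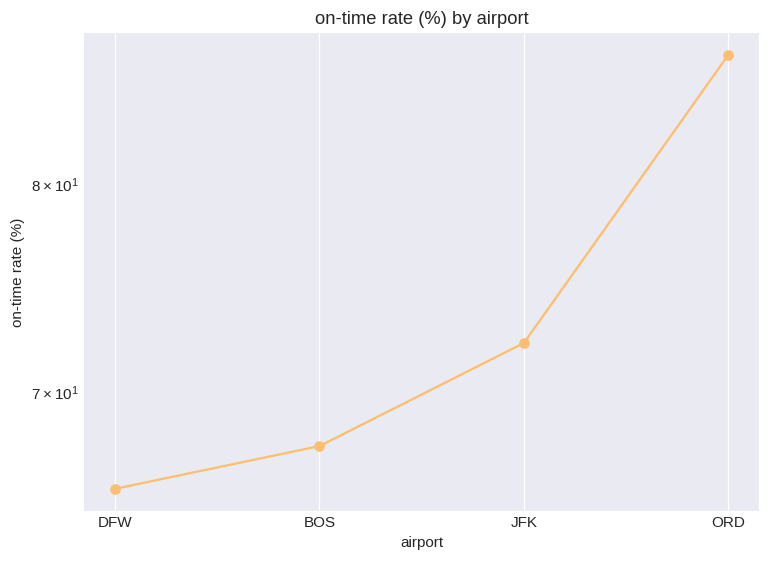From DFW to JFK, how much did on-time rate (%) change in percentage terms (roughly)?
≈ +9.1%

DFW ≈ 66, JFK ≈ 72; (72 − 66) / 66 ≈ +9.1%.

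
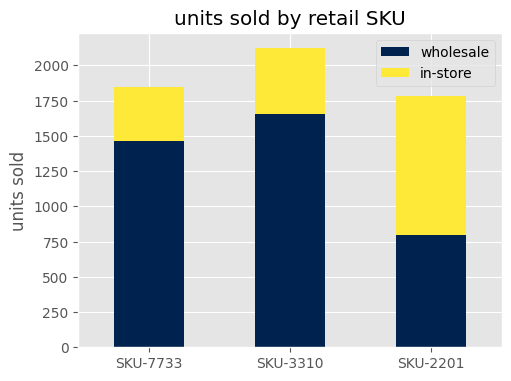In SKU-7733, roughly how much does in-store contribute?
≈ 400

in-store top ≈ 1800, bottom ≈ 1400; segment ≈ 400.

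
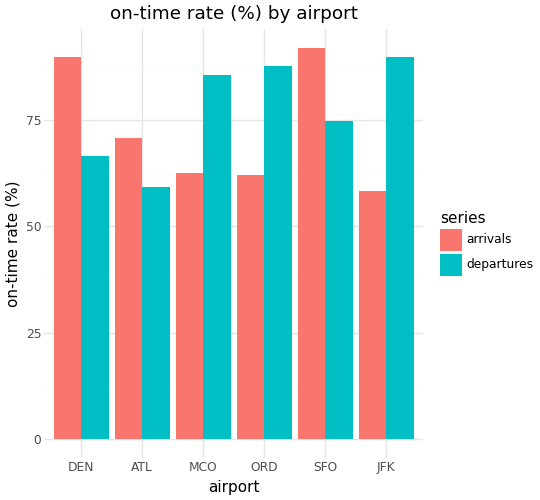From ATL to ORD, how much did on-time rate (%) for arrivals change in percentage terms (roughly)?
ATL ≈ 70, ORD ≈ 60; (60 − 70) / 70 ≈ -14.3%.

≈ -14.3%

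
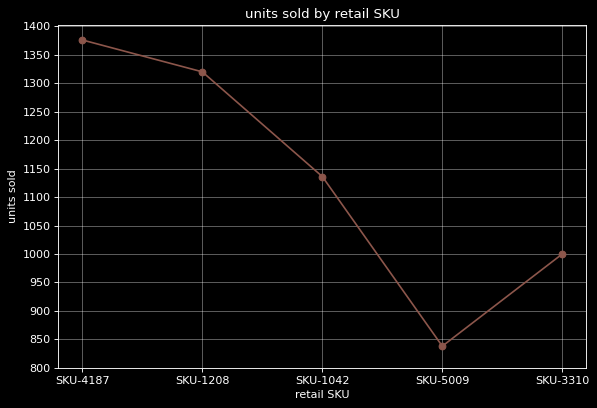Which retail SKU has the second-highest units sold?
SKU-1208

Top 3: SKU-4187 ≈ 1400, SKU-1208 ≈ 1300, SKU-1042 ≈ 1150.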